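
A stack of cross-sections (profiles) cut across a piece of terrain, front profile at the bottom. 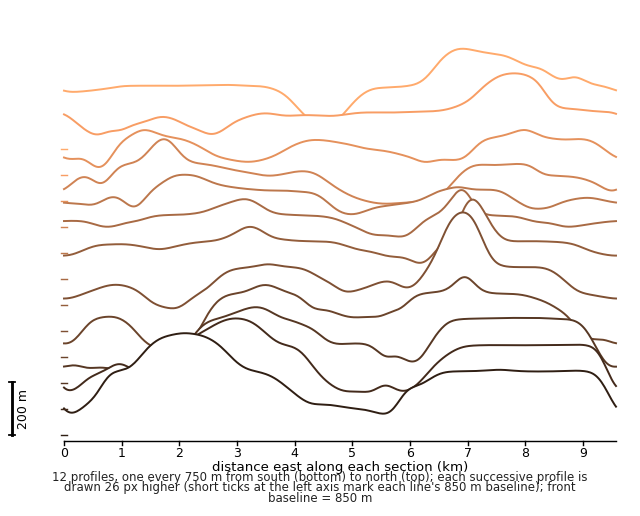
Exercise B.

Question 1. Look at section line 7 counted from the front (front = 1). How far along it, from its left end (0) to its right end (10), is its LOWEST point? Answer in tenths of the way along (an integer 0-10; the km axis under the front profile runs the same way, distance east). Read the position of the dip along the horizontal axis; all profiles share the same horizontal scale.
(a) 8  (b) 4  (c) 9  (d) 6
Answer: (d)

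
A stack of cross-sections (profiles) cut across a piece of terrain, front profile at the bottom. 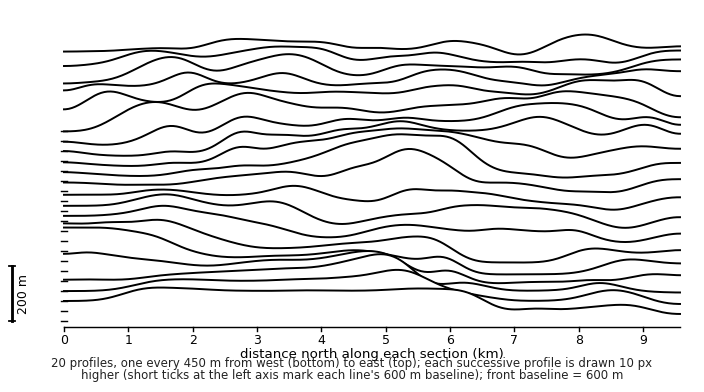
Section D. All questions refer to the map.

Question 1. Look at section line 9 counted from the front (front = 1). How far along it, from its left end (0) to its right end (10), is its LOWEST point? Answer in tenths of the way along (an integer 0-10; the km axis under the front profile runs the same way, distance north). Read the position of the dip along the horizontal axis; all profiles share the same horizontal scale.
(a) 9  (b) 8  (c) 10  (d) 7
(a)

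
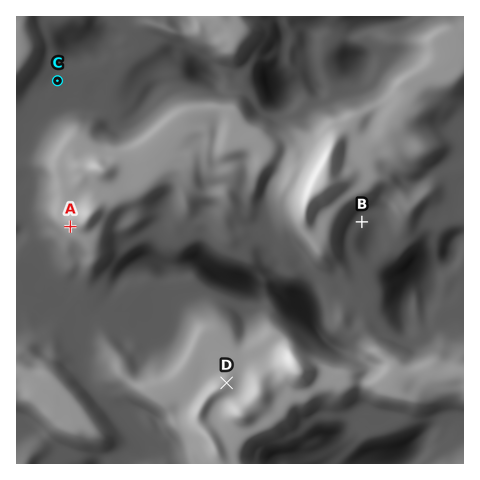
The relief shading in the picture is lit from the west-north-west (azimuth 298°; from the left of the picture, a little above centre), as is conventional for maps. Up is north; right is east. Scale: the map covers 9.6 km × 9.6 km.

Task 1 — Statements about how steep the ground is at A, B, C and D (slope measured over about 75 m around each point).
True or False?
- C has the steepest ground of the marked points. False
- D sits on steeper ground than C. True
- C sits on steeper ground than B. False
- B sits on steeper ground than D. False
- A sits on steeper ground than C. True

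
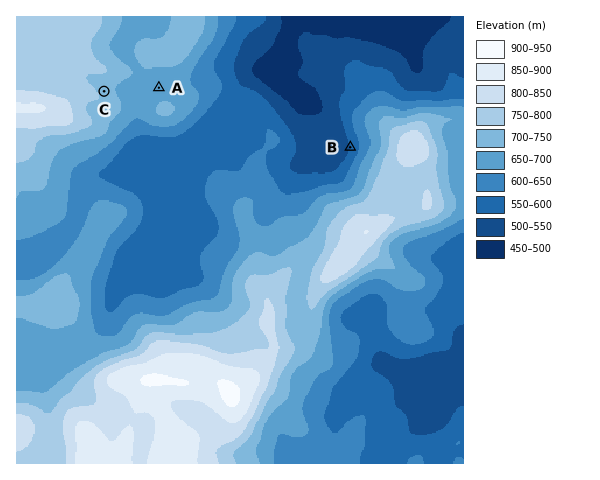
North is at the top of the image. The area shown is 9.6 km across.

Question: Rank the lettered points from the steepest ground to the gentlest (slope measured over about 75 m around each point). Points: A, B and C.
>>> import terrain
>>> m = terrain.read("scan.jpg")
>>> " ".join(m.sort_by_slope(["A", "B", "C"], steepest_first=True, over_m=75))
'B C A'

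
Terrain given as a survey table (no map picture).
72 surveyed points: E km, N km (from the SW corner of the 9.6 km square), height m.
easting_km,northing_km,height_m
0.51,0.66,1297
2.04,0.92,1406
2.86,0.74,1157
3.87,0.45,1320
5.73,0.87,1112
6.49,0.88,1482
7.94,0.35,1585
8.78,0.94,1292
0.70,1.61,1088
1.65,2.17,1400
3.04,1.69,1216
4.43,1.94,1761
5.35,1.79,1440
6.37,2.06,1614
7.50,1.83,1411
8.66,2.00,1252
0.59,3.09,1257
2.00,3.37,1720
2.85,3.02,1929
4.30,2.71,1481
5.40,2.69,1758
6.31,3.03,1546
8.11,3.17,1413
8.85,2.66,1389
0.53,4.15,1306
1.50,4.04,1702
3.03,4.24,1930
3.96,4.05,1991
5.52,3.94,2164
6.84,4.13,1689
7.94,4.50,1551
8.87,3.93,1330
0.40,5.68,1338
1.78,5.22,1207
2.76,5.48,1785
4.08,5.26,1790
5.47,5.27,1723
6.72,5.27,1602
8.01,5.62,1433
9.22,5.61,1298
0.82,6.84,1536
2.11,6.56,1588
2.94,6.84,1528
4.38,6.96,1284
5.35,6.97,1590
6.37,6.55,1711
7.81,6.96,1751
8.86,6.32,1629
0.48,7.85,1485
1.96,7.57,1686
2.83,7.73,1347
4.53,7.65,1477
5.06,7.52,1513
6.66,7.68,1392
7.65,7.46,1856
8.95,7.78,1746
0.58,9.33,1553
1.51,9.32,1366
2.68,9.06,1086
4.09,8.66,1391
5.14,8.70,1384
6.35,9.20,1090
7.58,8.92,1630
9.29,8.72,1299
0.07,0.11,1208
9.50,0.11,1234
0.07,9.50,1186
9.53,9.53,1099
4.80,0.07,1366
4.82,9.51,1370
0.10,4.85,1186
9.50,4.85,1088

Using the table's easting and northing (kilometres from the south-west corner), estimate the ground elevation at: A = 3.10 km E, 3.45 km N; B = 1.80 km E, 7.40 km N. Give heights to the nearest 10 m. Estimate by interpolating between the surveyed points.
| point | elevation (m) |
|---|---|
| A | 1970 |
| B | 1620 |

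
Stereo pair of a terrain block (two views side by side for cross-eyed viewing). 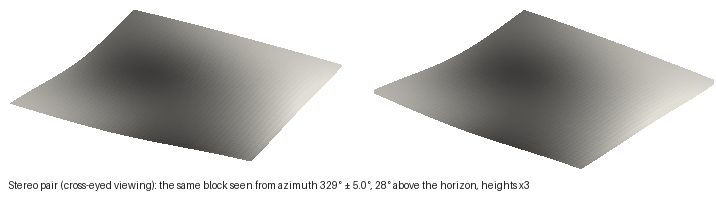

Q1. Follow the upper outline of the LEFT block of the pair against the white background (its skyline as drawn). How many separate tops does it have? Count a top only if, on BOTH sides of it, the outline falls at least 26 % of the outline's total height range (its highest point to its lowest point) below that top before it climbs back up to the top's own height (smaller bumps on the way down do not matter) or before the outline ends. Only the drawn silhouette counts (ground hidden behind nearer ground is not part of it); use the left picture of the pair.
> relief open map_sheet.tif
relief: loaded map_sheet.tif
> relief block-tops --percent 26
1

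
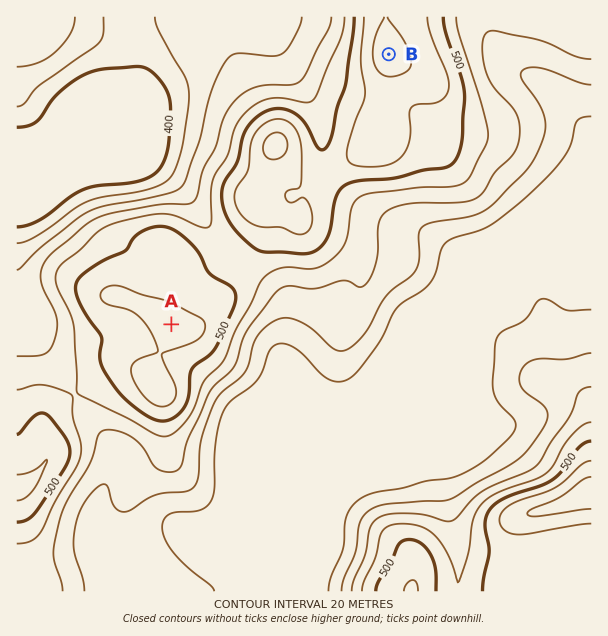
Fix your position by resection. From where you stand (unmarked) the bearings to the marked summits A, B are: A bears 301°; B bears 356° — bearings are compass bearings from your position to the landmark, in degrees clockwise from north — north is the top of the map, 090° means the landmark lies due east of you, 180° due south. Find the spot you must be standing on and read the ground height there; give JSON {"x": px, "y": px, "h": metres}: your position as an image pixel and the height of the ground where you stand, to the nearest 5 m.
{"x": 418, "y": 473, "h": 415}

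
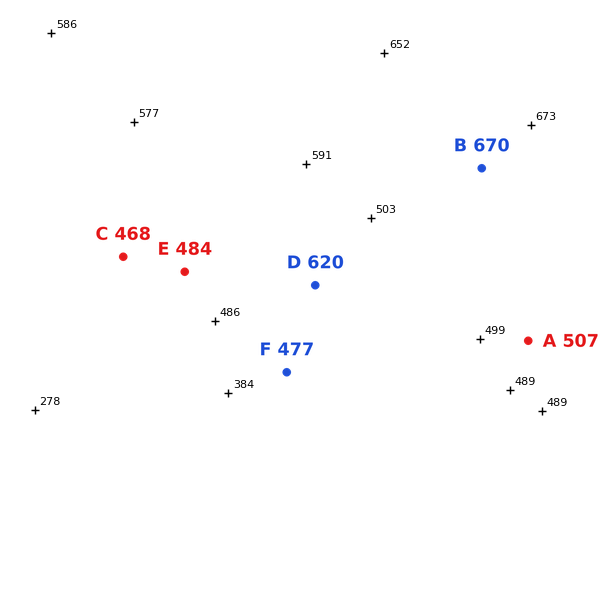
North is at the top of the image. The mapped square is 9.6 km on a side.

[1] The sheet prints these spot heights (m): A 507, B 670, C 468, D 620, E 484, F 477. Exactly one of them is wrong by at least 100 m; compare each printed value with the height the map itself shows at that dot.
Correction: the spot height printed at D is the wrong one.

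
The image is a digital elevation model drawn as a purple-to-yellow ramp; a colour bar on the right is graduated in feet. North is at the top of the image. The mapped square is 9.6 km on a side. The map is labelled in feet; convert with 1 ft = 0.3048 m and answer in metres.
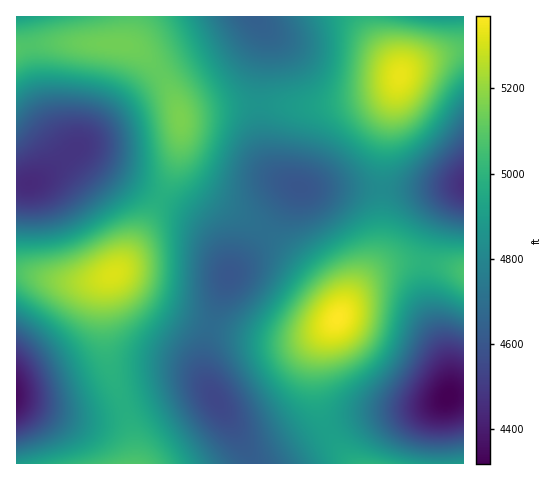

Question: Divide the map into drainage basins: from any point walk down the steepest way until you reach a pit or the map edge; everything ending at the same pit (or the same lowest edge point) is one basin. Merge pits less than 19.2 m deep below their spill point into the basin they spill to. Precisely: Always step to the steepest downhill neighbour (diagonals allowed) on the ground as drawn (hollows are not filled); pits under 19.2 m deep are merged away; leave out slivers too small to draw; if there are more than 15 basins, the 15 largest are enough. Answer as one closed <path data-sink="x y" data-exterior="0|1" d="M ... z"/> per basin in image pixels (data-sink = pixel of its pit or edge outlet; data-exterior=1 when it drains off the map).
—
<path data-sink="29 183" data-exterior="0" d="M83 43l-47 1-20 5 0 223 52 10 17 0 19-4 11-4 6-7 29-49 21-40 10-35 0-26-3-9-11-25-14-20-15-13-11-5z"/><path data-sink="216 400" data-exterior="0" d="M115 274l-8 6-3 13 1 44 7 38 20 56 2 33 217-1-20-26-7-14-7-26 0-42 3-12 12-19-17 10-18 6-17 2-36-6-30-8-39-14-22-12z"/><path data-sink="300 187" data-exterior="0" d="M398 80l-3 5-13 8-33 9-24 4-96 0-39 7-9 5 0 42 1 6 9 15 16 13 59 38 36 30 27 29 9 16 2 9 34-53 6-15 4-100 4-29z"/><path data-sink="448 397" data-exterior="0" d="M424 262l-22 0-11 2-21 12-17 18-33 49-4 19 0 26 4 24 11 25 20 27 113-1 0-192z"/><path data-sink="253 17" data-exterior="1" d="M370 16l-238 0-2 18-6 11 14 5 19 19 15 25 9 24 19-8 43-5 82 1 51-11 14-7 9-8 1-9-24-33z"/><path data-sink="229 276" data-exterior="0" d="M180 143l-9 35-41 75-15 21 38 28 22 12 39 14 41 10 25 4 22-3 18-7 15-10 4-6 0-4-6-14-31-36-36-30-59-38-16-13-9-15z"/><path data-sink="17 395" data-exterior="1" d="M22 273l-6 0 0 190 117 1 1-20-2-13-20-56-7-38-1-44 2-10 4-6-25 5-17 0z"/><path data-sink="463 185" data-exterior="1" d="M463 50l-11 1-31 11-14 6-7 8-12 43-4 29-4 100-6 15-19 29 20-19 21-10 28-1 40 8z"/><path data-sink="444 17" data-exterior="1" d="M463 16l-92 0 0 6 5 16 23 31 1 7 7-8 14-6 31-11 11-1z"/><path data-sink="17 17" data-exterior="1" d="M131 16l-114 0-1 32 33-5 75 2 6-11z"/>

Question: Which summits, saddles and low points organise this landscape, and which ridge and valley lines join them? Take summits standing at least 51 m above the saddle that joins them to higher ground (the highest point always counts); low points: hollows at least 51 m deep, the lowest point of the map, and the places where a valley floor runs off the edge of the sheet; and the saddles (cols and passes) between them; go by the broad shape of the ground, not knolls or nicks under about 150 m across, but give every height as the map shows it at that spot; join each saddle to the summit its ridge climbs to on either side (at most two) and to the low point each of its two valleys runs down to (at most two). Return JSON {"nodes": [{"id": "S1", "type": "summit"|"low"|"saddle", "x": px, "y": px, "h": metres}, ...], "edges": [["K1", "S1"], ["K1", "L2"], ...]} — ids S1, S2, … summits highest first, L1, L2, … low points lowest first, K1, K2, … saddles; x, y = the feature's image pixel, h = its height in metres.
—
{"nodes": [
{"id": "S1", "type": "summit", "x": 337, "y": 319, "h": 1637},
{"id": "S2", "type": "summit", "x": 400, "y": 76, "h": 1627},
{"id": "S3", "type": "summit", "x": 113, "y": 274, "h": 1620},
{"id": "S4", "type": "summit", "x": 180, "y": 119, "h": 1573},
{"id": "L1", "type": "low", "x": 448, "y": 397, "h": 1316},
{"id": "L2", "type": "low", "x": 17, "y": 395, "h": 1326},
{"id": "L3", "type": "low", "x": 29, "y": 183, "h": 1355},
{"id": "L4", "type": "low", "x": 463, "y": 185, "h": 1359},
{"id": "L5", "type": "low", "x": 216, "y": 400, "h": 1385},
{"id": "L6", "type": "low", "x": 253, "y": 18, "h": 1413},
{"id": "K1", "type": "saddle", "x": 426, "y": 263, "h": 1522},
{"id": "K2", "type": "saddle", "x": 160, "y": 199, "h": 1517},
{"id": "K3", "type": "saddle", "x": 124, "y": 405, "h": 1516},
{"id": "K4", "type": "saddle", "x": 328, "y": 430, "h": 1496},
{"id": "K5", "type": "saddle", "x": 259, "y": 105, "h": 1480},
{"id": "K6", "type": "saddle", "x": 382, "y": 189, "h": 1469},
{"id": "K7", "type": "saddle", "x": 265, "y": 231, "h": 1432},
{"id": "K8", "type": "saddle", "x": 210, "y": 326, "h": 1428}],
"edges": [["K1", "S1"], ["K1", "L1"], ["K1", "L4"], ["K2", "S3"], ["K2", "S4"], ["K2", "L3"], ["K2", "L5"], ["K3", "S3"], ["K3", "L2"], ["K3", "L5"], ["K4", "S1"], ["K4", "L1"], ["K4", "L5"], ["K5", "S2"], ["K5", "S4"], ["K5", "L5"], ["K5", "L6"], ["K6", "S1"], ["K6", "S2"], ["K6", "L4"], ["K6", "L5"], ["K7", "S1"], ["K7", "S4"], ["K7", "L5"], ["K8", "S1"], ["K8", "S3"], ["K8", "L5"]]}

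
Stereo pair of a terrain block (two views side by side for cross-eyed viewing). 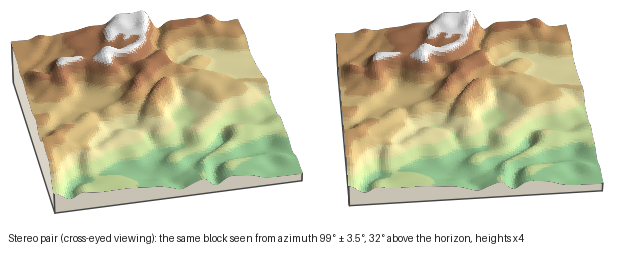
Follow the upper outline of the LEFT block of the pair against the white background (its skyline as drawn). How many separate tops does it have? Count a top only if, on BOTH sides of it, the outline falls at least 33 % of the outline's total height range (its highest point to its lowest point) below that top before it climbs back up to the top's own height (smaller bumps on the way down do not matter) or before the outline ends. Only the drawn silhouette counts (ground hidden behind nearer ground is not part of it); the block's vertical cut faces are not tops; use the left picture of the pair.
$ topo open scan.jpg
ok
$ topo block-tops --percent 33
0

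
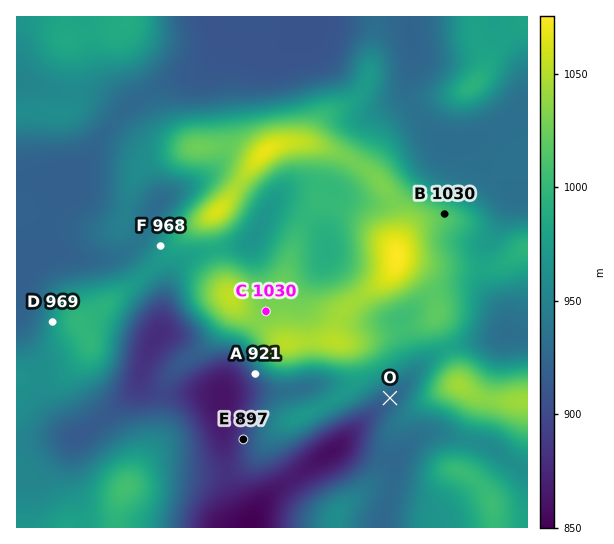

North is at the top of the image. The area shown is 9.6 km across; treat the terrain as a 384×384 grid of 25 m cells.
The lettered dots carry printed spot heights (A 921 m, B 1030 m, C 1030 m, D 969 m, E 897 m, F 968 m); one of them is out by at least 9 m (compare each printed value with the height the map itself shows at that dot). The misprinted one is B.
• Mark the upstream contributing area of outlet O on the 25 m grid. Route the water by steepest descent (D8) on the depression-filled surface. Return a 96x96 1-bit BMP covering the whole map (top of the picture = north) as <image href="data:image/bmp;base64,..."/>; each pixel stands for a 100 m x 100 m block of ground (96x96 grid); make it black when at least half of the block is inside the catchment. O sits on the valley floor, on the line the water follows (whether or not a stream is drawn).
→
<image width="96" height="96" href="data:image/bmp;base64,Qk2+BAAAAAAAAD4AAAAoAAAAYAAAAGAAAAABAAEAAAAAAIAEAAATCwAAEwsAAAIAAAAAAAAA////AAAAAAAAAAAAAAAAAAAAAAAAAAAAAAAAAAAAAAAAAAAAAAAAAAAAAAAAAAAAAAAAAAAAAAAAAAAAAAAAAAAAAAAAAAAAAAAAAAAAAAAAAAAAAAAAAAAAAAAAAAAAAAAAAAAAAAAAAAAAAAAAAAAAAAAAAAAAAAAAAAAAAAAAAAAAAAAAAAAAAAAAAAAAAAAAAAAAAAAAAAAAAAAAAAAAAAAAAAAAAAAAAAAAAAAAAAAAAAAAAAAAAAAAAAAAAAAAAAAAAAAAAAAAAAAAAAAAAAAAAAAAAAAAAAAAAAAAAAAAAAAAAAAAAAAAAAAAAAAAAAAAAAAAAAAAAAAAAAAAAAAAAAAAAAAAAAAAAAAAAAAAAAAAAAAAAAAAAAAAAAAAAAAAAAAAAAAAAAAAAAAAAAAAAAAAAAAAAAAAAAAAAAAAAAAAAAMAAAAAAAAAAAAAAAOA4AAAAAAAAAAAAAfBwAAAAAAAAAAAAA/jwAAAAAAAAAAAAB//wAAAAAAAAAAAAD//wAAAAAAAAAAAAH//gAAAAAAAAAAAAP//gAAAAAAAAAAAA///gAAAAAAAAAAAD///gAAAAAAAAAAAD///AAAAAAAAAAAAD//+AAAAAAAAAAAAD//+AAAAAAAAAAAAB//+AAAAAAAAAAAAB//+AAAAAAAAAAAAA//+AAAAAAAAAAAAAf/+AAAAAAAAAAAAAH/8AAAAAAAAAAAAAD/8AAAAAAAAAAAAAB/4AAAAAAAAAAAAAAfwAAAAAAAAAAAAAAPgAAAAAAAAAAAAAAHAAAAAAAAAAAAAAAGAAAAAAAAAAAAAAAAAAAAAAAAAAAAAAAAAAAAAAAAAAAAAAAAAAAAAAAAAAAAAAAAAAAAAAAAAAAAAAAAAAAAAAAAAAAAAAAAAAAAAAAAAAAAAAAAAAAAAAAAAAAAAAAAAAAAAAAAAAAAAAAAAAAAAAAAAAAAAAAAAAAAAAAAAAAAAAAAAAAAAAAAAAAAAAAAAAAAAAAAAAAAAAAAAAAAAAAAAAAAAAAAAAAAAAAAAAAAAAAAAAAAAAAAAAAAAAAAAAAAAAAAAAAAAAAAAAAAAAAAAAAAAAAAAAAAAAAAAAAAAAAAAAAAAAAAAAAAAAAAAAAAAAAAAAAAAAAAAAAAAAAAAAAAAAAAAAAAAAAAAAAAAAAAAAAAAAAAAAAAAAAAAAAAAAAAAAAAAAAAAAAAAAAAAAAAAAAAAAAAAAAAAAAAAAAAAAAAAAAAAAAAAAAAAAAAAAAAAAAAAAAAAAAAAAAAAAAAAAAAAAAAAAAAAAAAAAAAAAAAAAAAAAAAAAAAAAAAAAAAAAAAAAAAAAAAAAAAAAAAAAAAAAAAAAAAAAAAAAAAAAAAAAAAAAAAAAAAAAAAAAAAAAAAAAAAAAAAAAAAAAAAAAAAAAAAAAAAAAAAAAAAAAAAAAAAAAAAAAAAAAAAAAAAAAAAAAAAAAAAAAAAAAAAAAAAAAAAAAAAAAAAAAAAAAAAAAAAAAAAAAAAAAAAAAAAAAAAAAAAAAAAAAAAAAAAAAAAAAAA="/>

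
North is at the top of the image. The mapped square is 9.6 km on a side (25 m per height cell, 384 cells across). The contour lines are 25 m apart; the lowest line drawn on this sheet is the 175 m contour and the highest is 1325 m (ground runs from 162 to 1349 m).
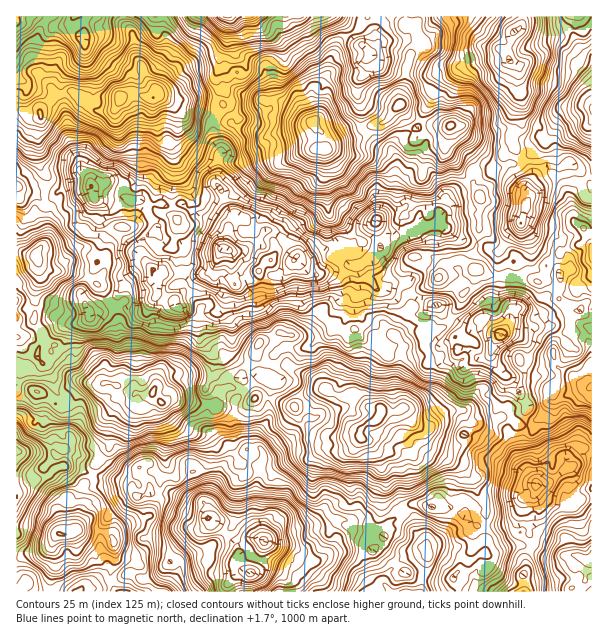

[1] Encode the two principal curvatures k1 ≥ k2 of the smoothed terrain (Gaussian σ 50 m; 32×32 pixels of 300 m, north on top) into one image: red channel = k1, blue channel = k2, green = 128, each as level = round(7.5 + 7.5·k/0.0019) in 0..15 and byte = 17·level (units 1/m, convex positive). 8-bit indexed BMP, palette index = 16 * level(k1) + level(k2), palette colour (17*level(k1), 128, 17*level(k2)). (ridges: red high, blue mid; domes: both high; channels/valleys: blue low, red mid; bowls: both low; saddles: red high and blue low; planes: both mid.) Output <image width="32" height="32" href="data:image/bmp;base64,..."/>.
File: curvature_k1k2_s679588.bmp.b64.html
<image width="32" height="32" href="data:image/bmp;base64,Qk02CAAAAAAAADYEAAAoAAAAIAAAACAAAAABAAgAAAAAAAAEAAATCwAAEwsAAAABAAAAAAAAAIAAABGAAAAigAAAM4AAAESAAABVgAAAZoAAAHeAAACIgAAAmYAAAKqAAAC7gAAAzIAAAN2AAADugAAA/4AAAACAEQARgBEAIoARADOAEQBEgBEAVYARAGaAEQB3gBEAiIARAJmAEQCqgBEAu4ARAMyAEQDdgBEA7oARAP+AEQAAgCIAEYAiACKAIgAzgCIARIAiAFWAIgBmgCIAd4AiAIiAIgCZgCIAqoAiALuAIgDMgCIA3YAiAO6AIgD/gCIAAIAzABGAMwAigDMAM4AzAESAMwBVgDMAZoAzAHeAMwCIgDMAmYAzAKqAMwC7gDMAzIAzAN2AMwDugDMA/4AzAACARAARgEQAIoBEADOARABEgEQAVYBEAGaARAB3gEQAiIBEAJmARACqgEQAu4BEAMyARADdgEQA7oBEAP+ARAAAgFUAEYBVACKAVQAzgFUARIBVAFWAVQBmgFUAd4BVAIiAVQCZgFUAqoBVALuAVQDMgFUA3YBVAO6AVQD/gFUAAIBmABGAZgAigGYAM4BmAESAZgBVgGYAZoBmAHeAZgCIgGYAmYBmAKqAZgC7gGYAzIBmAN2AZgDugGYA/4BmAACAdwARgHcAIoB3ADOAdwBEgHcAVYB3AGaAdwB3gHcAiIB3AJmAdwCqgHcAu4B3AMyAdwDdgHcA7oB3AP+AdwAAgIgAEYCIACKAiAAzgIgARICIAFWAiABmgIgAd4CIAIiAiACZgIgAqoCIALuAiADMgIgA3YCIAO6AiAD/gIgAAICZABGAmQAigJkAM4CZAESAmQBVgJkAZoCZAHeAmQCIgJkAmYCZAKqAmQC7gJkAzICZAN2AmQDugJkA/4CZAACAqgARgKoAIoCqADOAqgBEgKoAVYCqAGaAqgB3gKoAiICqAJmAqgCqgKoAu4CqAMyAqgDdgKoA7oCqAP+AqgAAgLsAEYC7ACKAuwAzgLsARIC7AFWAuwBmgLsAd4C7AIiAuwCZgLsAqoC7ALuAuwDMgLsA3YC7AO6AuwD/gLsAAIDMABGAzAAigMwAM4DMAESAzABVgMwAZoDMAHeAzACIgMwAmYDMAKqAzAC7gMwAzIDMAN2AzADugMwA/4DMAACA3QARgN0AIoDdADOA3QBEgN0AVYDdAGaA3QB3gN0AiIDdAJmA3QCqgN0Au4DdAMyA3QDdgN0A7oDdAP+A3QAAgO4AEYDuACKA7gAzgO4ARIDuAFWA7gBmgO4Ad4DuAIiA7gCZgO4AqoDuALuA7gDMgO4A3YDuAO6A7gD/gO4AAID/ABGA/wAigP8AM4D/AESA/wBVgP8AZoD/AHeA/wCIgP8AmYD/AKqA/wC7gP8AzID/AN2A/wDugP8A/4D/AGHCs1Bx4JDQxKSiYKBA44GkcrbX5oHycqKztsOgpdXGssbm1rLUw9Rw9qKTkMDUx4JyxrXEoPa0osX5g3DX2NXj+cPmkPmx1eO09ebCgFDSpJKSxIHW6um0o+nUwaT2soLY+vvA+cLkcGBg0cRgkbXFxqPGgrL5xqSD5IGlo/iAlsbDxNXDw/jFpGCxs4NQgdOko5LEkKBwkpX5gZWDsnGRtPjTxYRgoPORQMXpxLaz92CzktWSkmGT1NVSgIPYsujBcNPkkYC05vX0wvnD0pX2g7WS9rbYk8X3x5RgoaGCcOKyo/X1YFDxMLOzxICS5+jm+dbWtdfXxoKjkoOzYaGz44FgxKP3k9f21JKCcKWiyLTZ55SUtbaB1bfD96STYOTExbDpttnGxoKyxdbCxNWBcdbk1bbk17PostXj9rNg5ebmkMS2uOX69+Hnwfjy+LLDsub3+ui15feix4D34/fk5rH1+9bG5sTUcNeiw2Bw+fjntZXXpMVx1eWAtdWlx7Vxw5Po1bTn9+rCo9SkxfPF56WlctJgoqGhoMPSxOPmtKXFwvmjx7TGtZDFs/iCoIDVcLNx5qS0kOaw+LH5kKGi9ZGAcMKzc5PUpMWy+Pj61YGzpNbWs/extGCAs6HDxebEtaJg5KKigJDUkbVixaTUtZW2t6SzcPSB1XDClLSA09OiQObC6HDR8ujDkbWUtrfltaRxpfGh9NWigcPU1aK1+ffh9qTVYLPzcLOg8oCicJCktNSyoPuh5/X39uaAsvn4w8Sj93CxxPeicIHl9zCi6KSQgfn21ebWgcay9aOjs/q2s8TjgsLU1ZNw1aHSoKOwsvahsKKUkOPT0qC1s+KB07OSovb4odfpxZGioYKT1PrCQIDnkoCD+MZwYNbY+KK0xbRww4CyoaDH0pKUg6Wz8qKzkLGgkJL36KRwlPiSgtXmcnCzspS15qFwpNWFtPjY5oCkxPqSkPXmgWCj1rKy86VwoXDFg9fXosDVx/m1pdbHs9OT0+PzkKLms7SCgMf2glCk+KSE96aUQJPGk+b6+9bUgcW0+NSkooHFtpGDtveQo5L5g7Sj97DC0tekx9XWtOLVobPW+veistTEs/j3+6DX9fmT1qP5gLSAw5LX+tiCkfX2wPb4+LOisPfGxZLj8/ix+/T69+jToNP749ej9XCj2PyhopP5o3JQtMXqsufEpKKzs+TGxnGSkLKhxej2gKCC8pGzcdNxhKHGk8XYt/eAlKX51qTXtLOy+MSCpfe0YWL31LKBtXKAcJLogteU5mCBcvOB5ZXXwbWkkaeU+dGBgrP36ZWBgbDlxMSzgeOgobXm+pHog9dgxcPmlLWE8+ez+fbE1aamQFCm1ZA="/>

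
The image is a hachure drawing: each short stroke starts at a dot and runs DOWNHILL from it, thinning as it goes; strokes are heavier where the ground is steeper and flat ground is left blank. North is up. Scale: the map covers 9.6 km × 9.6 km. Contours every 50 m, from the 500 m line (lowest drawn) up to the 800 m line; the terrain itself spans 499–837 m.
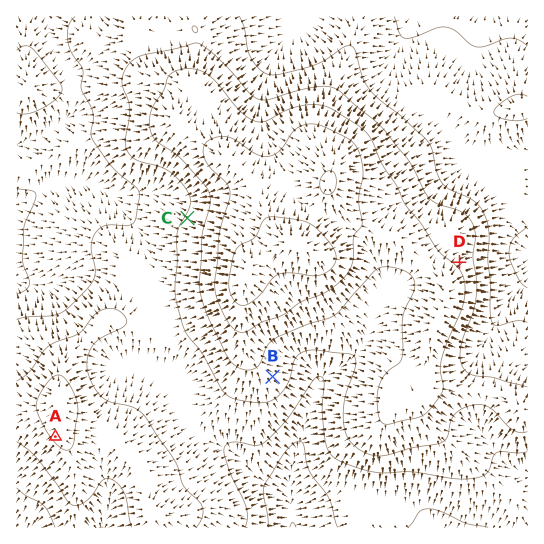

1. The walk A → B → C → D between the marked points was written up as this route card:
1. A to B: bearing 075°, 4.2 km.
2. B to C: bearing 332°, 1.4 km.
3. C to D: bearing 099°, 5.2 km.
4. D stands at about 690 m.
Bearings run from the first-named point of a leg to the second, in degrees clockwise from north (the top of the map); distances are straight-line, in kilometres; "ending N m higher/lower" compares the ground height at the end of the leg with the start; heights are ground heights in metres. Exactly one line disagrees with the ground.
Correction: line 2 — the distance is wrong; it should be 3.4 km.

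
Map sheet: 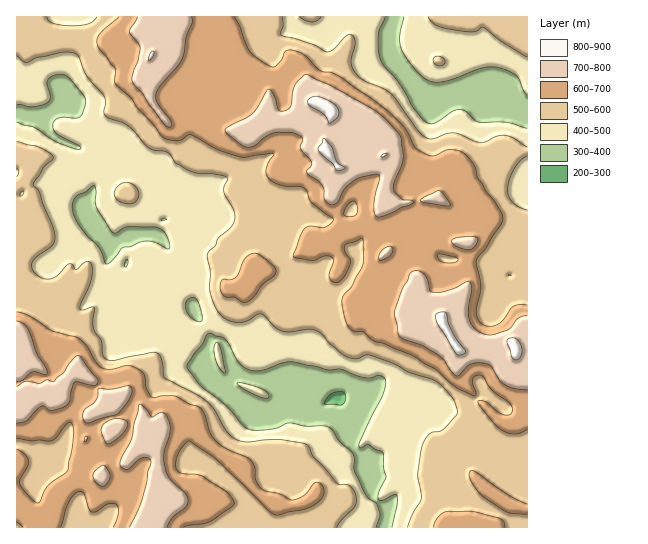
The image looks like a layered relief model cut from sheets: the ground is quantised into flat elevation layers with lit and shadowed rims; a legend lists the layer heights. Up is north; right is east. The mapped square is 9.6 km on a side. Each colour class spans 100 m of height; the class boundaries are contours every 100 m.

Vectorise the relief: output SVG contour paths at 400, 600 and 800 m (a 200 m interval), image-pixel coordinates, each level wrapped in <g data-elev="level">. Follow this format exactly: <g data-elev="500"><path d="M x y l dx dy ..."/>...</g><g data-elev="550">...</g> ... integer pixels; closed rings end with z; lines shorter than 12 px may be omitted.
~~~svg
<g data-elev="400"><path d="M376 527l4-12-3-10-8-7-6-7-9-21 1-11-2-6-14-12-8-12-6-3-19 0-16-3-19 6-14 1-8-1-7-4-16-19-27-22-12-18 7-12 9-11 4-9 4 0 14 5 4 4 10 20 6 5 6 2 11 0 20-7 9-1 36 8 14-1 24 9 6 0 7-3 7 3 1 5-3 10-17 34-7 19 2 2 8-4 14 9 1 14 2 10-7 14-1 7 1 2 3 0 12-5 3 0 0 10-5 22"/><path d="M263 398l4 0 2-1-2-4-3-3-20-7-6-1-1 1 11 8z"/><path d="M224 373l1-2-4-21-4-8-3 5 1 11 4 10z"/><path d="M197 321l-7-5-4-7 0-7 5-4 4 0 3 3 4 13 0 7z"/><path d="M125 267l0-5 2-3 0 6-1 2z"/><path d="M106 264l-6-15-13-13-7-10-8-16 1-7 2-6 19-12 2 5-1 12 2 5 16 25 4 1 6-5 6-1 28 0 8 6 5 12-1 4-2 0-14-7-12 0-10 4-9 2-11 13z"/><path d="M162 221l-1-2 2-1 4 1z"/><path d="M527 128l-21-6-28 0-12-10-5-2-8 1-19 12-4 1-5-3-12-14-12-22-17-19-4-7-2-10 0-15 7-17"/><path d="M17 105l14 2 15-4 4-5-3-13 1-6 9-4 6 0 4 1 17 21 2 4-1 6-3 8-3 2-20 1-5 4-1 5 4 7 20 11 4 4-6 0-16-6-24-15-18-6"/><path d="M404 17l-4 20 1 12 12 18 13 12 8 3 8 0 40-14 15-1 9 3 10 5 11 20"/></g><g data-elev="600"><path d="M60 527l10-26 5-8 6-2 3 3 5 14 2 4 6-1 12-7 8 1 1 4 0 5-5 13"/><path d="M183 527l27-5 19-13 5-6-6-10-25-16-6-3-15-1-5-3-1-5 1-10 5-8 7-6 29 20 49 49 7 4 5 1 32-8 11-9 2-4 0-5-3-5-6-2-10 13-12 5-14-6-16-4-7-9-1-14-4-6-5-4-20-9-10-7-6-8-5-19-5-7-11-3-15-8-12 0-9 2-3-3-4-8-2-13-4-4-11-4-18 3-9-1-6-6-9-16-9-8-27-7-21-15-13-4"/><path d="M505 527l-1-5-5-4-22-6-10-1-18 0-6 2-7 6-2 8"/><path d="M527 504l-18-9-34-23-5-1-1 4 3 7 7 11 6 5 22 14 20 2"/><path d="M17 438l14 3 20 0 6-4 12-15 2 1 2 3 0 18-5 26-20 16-10 17-7-4-11-14 0-6 7-12 2-6-4-7-8-5"/><path d="M527 305l-8 0-5 1-13 16-8 4-10-1-5-7-2-9 5-23-5-25 25-36 2-7-2-5-6-11-8-9-9-15-4-13-8-10-7-4-9-2-19 7-13-6-4-4-10-19-17-16-46-34-10-5-12-2-12-13-6-4-14-3-2 2-3 7-7 7-4 1-6-4-10-6-6-7-9-24-6-9"/><path d="M242 302l4 0 5-3 11-14 11-8 3-4-2-7-16-12-7 0-5 3-11 21-5 2-7-1-2 3-1 8 3 5 4 2 8 0z"/><path d="M443 262l-5-4 0-4 16 3 4 2-4 4z"/><path d="M349 217l-5-2 0-4 5-7 5-3 3 5 0 7-3 3z"/><path d="M119 17l-19 17-3 5 1 7 17 23-1 12 2 4 15 13 6 9 16 17 9 13 5 2 11 2 11-6 2 0 27 15 24 7 32-3-5 8-3 7 0 5 3 4 12 7 17 1 5 2 4 3 2 8 3 4 21 15-1 4-6 5-16-1-5 2-5 9-6 20 19 4 12-5 6 1 3 4-5 16 2 4 6 2 7-6 6-14 0-4-5-8 0-5 17-8 1 4 0 23-11 21-8 8-2 6 3 18 5 11 4 2 9 1 11 9 11 3 30 13 22 13 20 18 17 8 2-1 0-2-3-9 0-5 4-4 5 1 10 14 16 12 4 5 0 4-1 3-6 1-7-3-12-10-8-1 1 4 14 17 8 7 9 4 8 1 9-4"/></g><g data-elev="800"><path d="M514 359l3 1 3-2 2-9-4-9-7-2-3 1-1 3 5 15z"/><path d="M456 354l5 1 5-4-15-22-5-16-8 0-3 4 2 6z"/><path d="M336 170l5 0 4-3-8-5-5-15-9-9-5 12 14 13z"/><path d="M381 157l3 0 3-3-4 0z"/><path d="M328 122l2 1 8-6 1-4-2-6-6-5-10-5-6-1-5 2-2 3 1 4 14 9z"/><path d="M148 59l2 1 3-3 1-6-3 1z"/></g>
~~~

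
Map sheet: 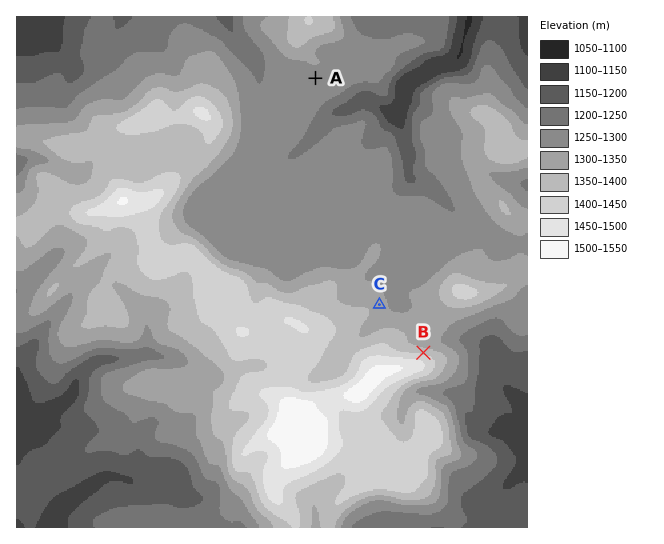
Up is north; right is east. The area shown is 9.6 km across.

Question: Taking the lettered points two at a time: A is lower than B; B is higher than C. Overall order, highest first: B C A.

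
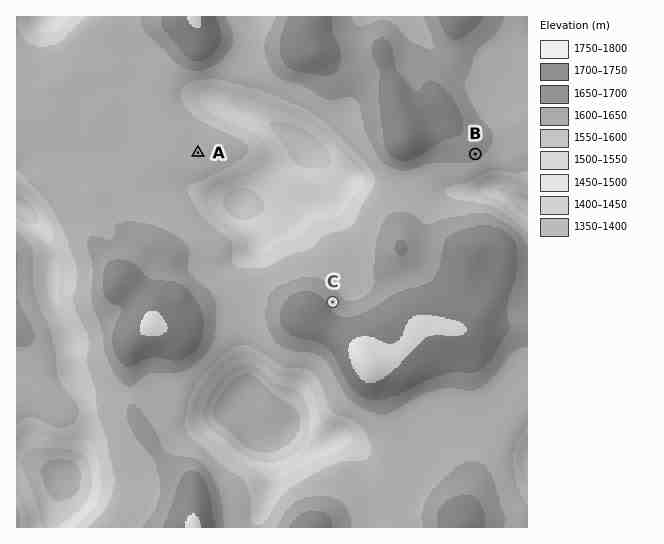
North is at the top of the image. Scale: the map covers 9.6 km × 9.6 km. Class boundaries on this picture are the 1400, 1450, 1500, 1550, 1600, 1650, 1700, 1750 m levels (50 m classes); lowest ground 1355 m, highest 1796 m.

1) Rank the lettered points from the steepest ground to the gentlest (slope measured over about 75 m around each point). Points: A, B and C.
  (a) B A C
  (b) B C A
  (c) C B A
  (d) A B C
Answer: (c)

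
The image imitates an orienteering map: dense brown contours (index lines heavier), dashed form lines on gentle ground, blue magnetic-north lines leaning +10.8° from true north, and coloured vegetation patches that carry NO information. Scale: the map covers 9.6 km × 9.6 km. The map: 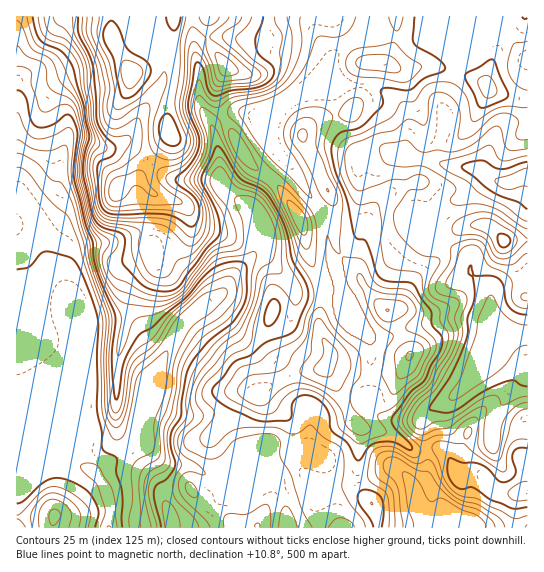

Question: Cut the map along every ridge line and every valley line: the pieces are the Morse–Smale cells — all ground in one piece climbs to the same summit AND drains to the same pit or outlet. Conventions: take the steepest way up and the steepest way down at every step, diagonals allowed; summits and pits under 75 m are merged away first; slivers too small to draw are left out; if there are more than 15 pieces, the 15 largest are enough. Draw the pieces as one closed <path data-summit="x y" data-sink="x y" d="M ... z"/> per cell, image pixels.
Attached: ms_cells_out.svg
<path data-summit="131 74" data-sink="109 527" d="M395 16l-379 1 0 444 53-1 25 12 13 19 4 16-1 21 267-1-2-18-14-18-4-12 3-52-5-6 11-13 21-9 5-5 16-32 1-11-17-37-21-19-10-13-4-11-17-14-3-6-2-12-2-37-10-20-7-19-9-14-4-15 8-10 11-5 30-8 7-13 1-19 4-14 2-2 20 0 3-5 7-21z"/><path data-summit="131 74" data-sink="527 177" d="M527 16l-130 0-1 21-7 21-3 5-20 0-2 2-4 14-1 19-7 13-30 8-11 5-7 7-1 7 4 11 9 14 7 19 10 20 2 37 2 12 3 6 7 4 11 12-1-14 11-41 8-13 19-16 24-8 12 22 8 8 11-10 17-6 19-18 16 6 8 0 18-8z"/><path data-summit="131 74" data-sink="518 335" d="M419 181l-18 6-10 5-15 13-8 13-11 41 2 15 2 8 10 13 21 19 17 37 0 7-17 36-5 5-21 9-11 14 2 3 9 4 20 3 29 19 14-3 13 1 6 6 9 24 24-4 13 16 9 2 16 0 6-3 2-5 0-22-6-9-1-24 3-9 5-3 0-140-5-1-17 6-12 6-3 6-19-20-1-16-32-20-8-17 8-11-11-12z"/><path data-summit="131 74" data-sink="527 177" d="M361 427l-4 52 4 12 14 18 3 19 150-1-1-35-24 1-9-2-13-16-24 4-9-24-6-6-13-1-14 3-29-19-20-3z"/><path data-summit="54 515" data-sink="109 527" d="M69 460l-53 2 1 66 92-1 2-20-8-24-9-11z"/><path data-summit="503 241" data-sink="518 335" d="M439 212l-8 9 8 18 32 20 1 16 19 20 3-6 12-6 22-6-1-37-22 1-15-14-31 0z"/><path data-summit="503 241" data-sink="527 177" d="M527 176l-17 7-8 0-16-6-19 18-17 6-11 10 20 16 31 0 15 14 22-1z"/><path data-summit="131 74" data-sink="527 177" d="M527 419l-4 2-3 9 1 24 5 7 2 0z"/>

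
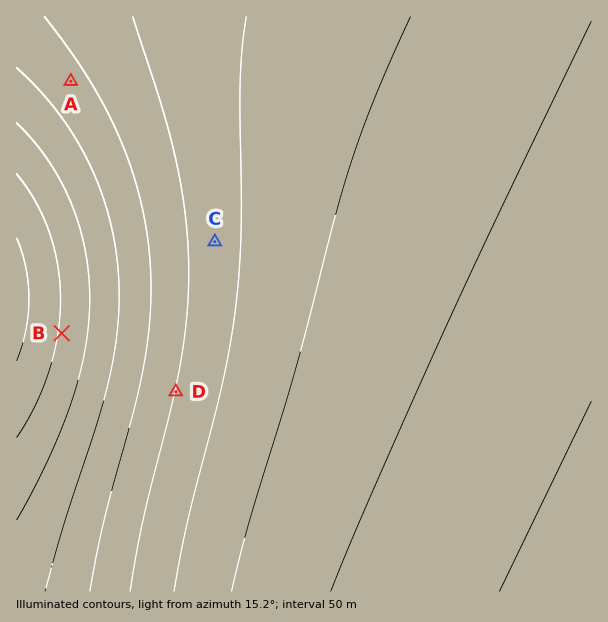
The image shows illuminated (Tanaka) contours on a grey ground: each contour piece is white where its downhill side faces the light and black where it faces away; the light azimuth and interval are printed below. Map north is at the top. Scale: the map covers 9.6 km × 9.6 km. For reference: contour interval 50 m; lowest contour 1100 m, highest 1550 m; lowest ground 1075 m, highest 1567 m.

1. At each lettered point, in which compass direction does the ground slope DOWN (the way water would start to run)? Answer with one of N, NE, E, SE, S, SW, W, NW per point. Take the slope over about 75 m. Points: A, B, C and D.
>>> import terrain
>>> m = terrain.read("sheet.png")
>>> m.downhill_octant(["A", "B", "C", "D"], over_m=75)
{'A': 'NE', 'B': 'E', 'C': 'E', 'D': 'E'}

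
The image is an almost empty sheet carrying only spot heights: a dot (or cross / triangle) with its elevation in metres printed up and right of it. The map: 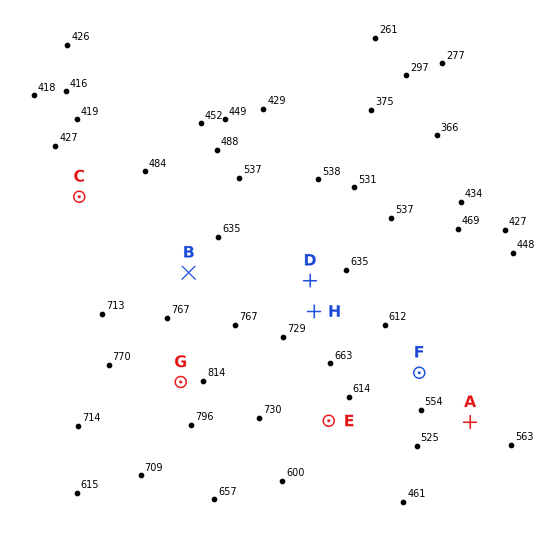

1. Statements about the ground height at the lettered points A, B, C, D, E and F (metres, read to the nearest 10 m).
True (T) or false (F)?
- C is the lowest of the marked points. T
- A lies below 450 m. F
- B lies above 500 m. T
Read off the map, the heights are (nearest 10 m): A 550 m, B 700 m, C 480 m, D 670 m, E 610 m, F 570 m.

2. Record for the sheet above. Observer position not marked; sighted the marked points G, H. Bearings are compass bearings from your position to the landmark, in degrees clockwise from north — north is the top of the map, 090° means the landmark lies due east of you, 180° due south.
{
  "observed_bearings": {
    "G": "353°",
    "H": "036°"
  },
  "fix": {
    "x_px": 193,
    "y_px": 479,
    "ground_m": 720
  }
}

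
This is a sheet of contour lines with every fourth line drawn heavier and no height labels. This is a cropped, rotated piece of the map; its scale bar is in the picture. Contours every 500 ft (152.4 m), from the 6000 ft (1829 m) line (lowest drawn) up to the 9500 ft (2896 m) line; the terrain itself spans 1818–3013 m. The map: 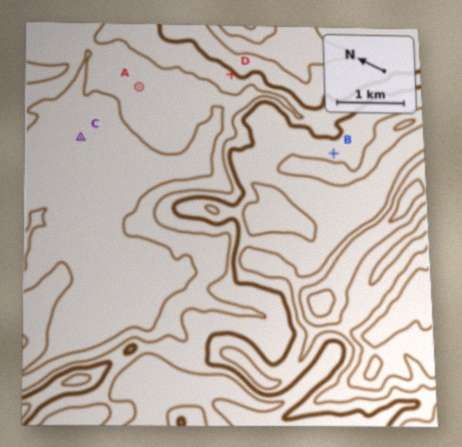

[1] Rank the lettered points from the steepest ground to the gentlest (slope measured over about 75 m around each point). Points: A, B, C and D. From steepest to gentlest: D B A C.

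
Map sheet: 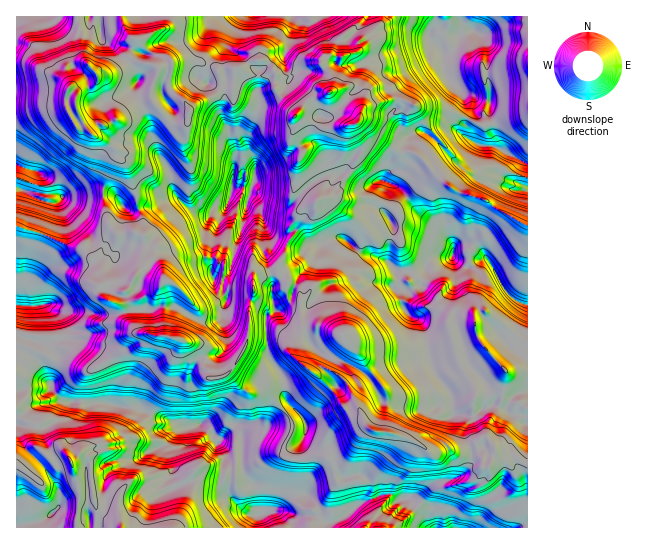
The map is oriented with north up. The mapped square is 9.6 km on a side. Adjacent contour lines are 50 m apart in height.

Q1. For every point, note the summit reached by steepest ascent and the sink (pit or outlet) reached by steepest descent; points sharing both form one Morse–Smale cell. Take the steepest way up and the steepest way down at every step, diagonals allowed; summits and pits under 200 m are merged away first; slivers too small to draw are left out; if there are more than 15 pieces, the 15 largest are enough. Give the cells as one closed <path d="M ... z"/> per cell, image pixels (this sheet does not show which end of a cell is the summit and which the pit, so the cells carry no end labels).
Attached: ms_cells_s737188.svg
<path d="M277 271l-14 4-6-2-4 4 0 20-4 8 0 24-2 13-12 23-12 11-12 2-2-7-5-4-1-14-6-8-30-9-20-1-8 10-18 7-23 15-11 4-22-10-10-1-10-7-28-10-1 47 23-2 7 3 5-4 12 14 19 0 5 3 16-1 16 4 20 1 6 4 33 11 5 4 11 0 5-3 6 1 8 9 3 8 5 4 4 8-4 29 10 15 14 14 12 3-2 7 0 6 272 0 1-63-2-2-12-8-7 2-9 0-3-4-6 13-4 1-8-24-16 8-14-2-16 4-13-10-12-6-17-5-16-1-8-6-4-9-11-3-21-27-33-28 7-27-3-26-6-1-6-5 0-18z"/><path d="M413 152l-10 1-2 14-3 4-5 0-8 10 4 2 0 3-1 16-4 9 9 16-6 34-29-10-15-12-10 0-10 5-13-1-15-12-8 14-10 26 13 13 10 5 3 41 16-5 24 10 17 19 8 15 17 21 3 11-5 31 11 1 19 7 18 13 16-4 14 2 14-7 7-7 5 0 6 8 2 8 3 4 9 0 7-2 13 9 1-238-31-17-11-9-33-11-35-34z"/><path d="M170 16l-93 0 3 33 5 13-14 2-6 6 6 15-4 6-2 15 13 22 5-3 11 11 11 4 12 10 0 7 11 10 11 42 12-1 26-11 13 12 19 6 8-7 8 0 2-2 6-18 19-1 3-8 0-17-7-11-1-14 12-27 0-40-12-6-6 4-14 0-9 3-4-4-24-7-19 3-13 5-3-3 0-10-8-4-8-12 26-11 4-6z"/><path d="M51 387l-5 4-7-3-13 0-10 3 1 137 59-1 4-33-9-33 8-8 8 3 2 5 3 30 4 16 9 9 10 4 7 8 133-1 2-12-12-3-14-14-10-15 4-29-4-8-5-4-3-8-8-9-6-1-5 3-11 0-5-4-33-11-6-4-20-1-16-4-16 1-5-3-19 0z"/><path d="M245 187l-12 1-6 18-2 2-8 0-8 7-19-6-13-12-26 11-9 0-3 2 4 9-2 16-6-3-13 3-8-2-7 5-8 16-7 4 5 5 3 8 0 24 6 5 16 5 6 17 9 10 17 4 13 0 30 9 6 8 1 14 5 4 2 8 15-4 9-10 10-19 4-17 0-24 4-8 0-20 4-4 6 2 14-5 2-7 6-10 2-8 8-12-2-2-8 4-8 0-8-4-9-20-6-6-6-2 3-14z"/><path d="M265 60l-11 0-6 3 11 7 0 40-12 27 1 14 7 11 0 17-7 24 6 2 6 6 9 20 8 4 8 0 11-5-1-9 8-13 11-4 5-5 12-3 4-3 5-11 9-9 4-10 8-9 0-8-8-15 0-6 6-4 1-7-14-14-12-8-7 0-13-5-20-12-12 4-4-2-7-12z"/><path d="M435 16l-53 0-1 7-11 12-10 6-1 10-18 7-6 17-2 14-2 2 6 2 20 16 3 5-1 7 6 3 12 13 20 14 6 0 1-6 7-10 12-3 12 8 20 21 6 2 7-5 8-13-11-8 2-15 5-9 0-14-10-6-14-15-5-25-14-16 0-3 7-5z"/><path d="M19 227l-3 0 0 115 2 2 27 9 10 7 10 1 22 10 11-4 23-15 18-7 5-4 5-7-10-1-6-4-6-10-4-13-17-6-6-5-1-9 2-1 0-7-2-12-16-18-13-1-32-15z"/><path d="M26 63l-10 0 0 102 23 8-3 17-4 3 26 2 5 2 39-2 5-17 9-20 0-9-11-9-11-4-11-11-5 3-3-3-10-19 0-9 4-11-8-9z"/><path d="M359 121l-6 4 0 6 8 15 0 8-30 42-12 3-20 14-4 8 0 6 15 16 13 1 10-5 10 0 15 12 29 10 6-34-9-16 4-9 1-16 0-3-4-2 8-10 5 0 3-4 2-14-26-16-12-13z"/><path d="M527 16l-67 1 1 6 5 6 8 2 10 8 4 14-1 24 2 6 0 18-25-7 8 5 0 14-5 9-2 15 14 8 16 2 31 17 2-1z"/><path d="M381 16l-63 0-9 7-8-2-7-5-52 0-7 14-6 17 5 5 9 4 6 7 5-3 11 0 6 5 5 10 5 4 13-4 20 12 16 5 2-2 0-13-9-11 0-7 4-3 15 1 16-5 2-11 10-6 11-12z"/><path d="M423 132l-12 3-7 10-1 6 15 4 35 34 33 11 11 9 31 16-1-61-32-17-17-3-5 3-8 14-7 2-23-23z"/><path d="M319 325l-4 3-10 1-4 4-5 25 33 28 21 27 11 3 4 9 8 6 9 1 6-31-3-11-17-21-8-15-17-19z"/><path d="M18 165l-2 1 0 60 22 6 36 16 9 0 8 9 6-1 10-18 9-5-7-7-6-31-40 2-5-2-25-2 4-7 2-13z"/>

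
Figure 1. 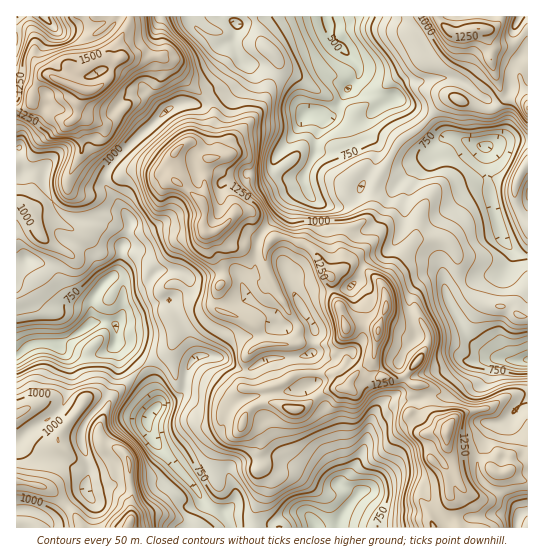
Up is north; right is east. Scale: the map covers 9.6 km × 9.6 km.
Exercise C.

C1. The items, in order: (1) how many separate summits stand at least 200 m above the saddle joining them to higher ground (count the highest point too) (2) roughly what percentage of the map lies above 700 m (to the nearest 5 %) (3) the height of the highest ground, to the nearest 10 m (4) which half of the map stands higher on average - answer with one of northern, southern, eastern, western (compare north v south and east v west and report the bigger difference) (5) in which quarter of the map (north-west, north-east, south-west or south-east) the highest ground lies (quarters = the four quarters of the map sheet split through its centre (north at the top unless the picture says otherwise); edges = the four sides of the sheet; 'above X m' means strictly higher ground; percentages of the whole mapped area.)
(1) There are 6 summits with 200 m or more of prominence.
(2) Ground above 700 m makes up about 85 % of the sheet.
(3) About 1580 m is the highest elevation on the sheet.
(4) On average the western half of the map is the higher ground.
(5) The highest ground is in the north-west quarter.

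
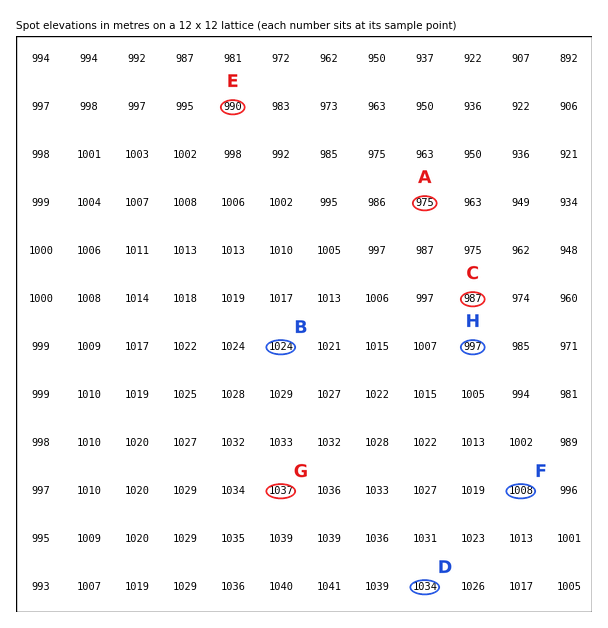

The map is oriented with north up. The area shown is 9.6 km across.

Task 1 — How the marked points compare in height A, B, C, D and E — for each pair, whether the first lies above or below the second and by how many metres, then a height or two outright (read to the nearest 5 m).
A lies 60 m below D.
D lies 50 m above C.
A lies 50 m below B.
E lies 45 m below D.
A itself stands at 975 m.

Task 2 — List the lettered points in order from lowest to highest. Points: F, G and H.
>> H F G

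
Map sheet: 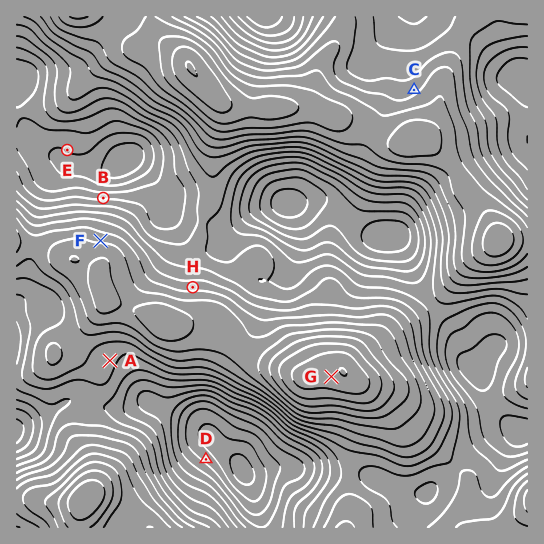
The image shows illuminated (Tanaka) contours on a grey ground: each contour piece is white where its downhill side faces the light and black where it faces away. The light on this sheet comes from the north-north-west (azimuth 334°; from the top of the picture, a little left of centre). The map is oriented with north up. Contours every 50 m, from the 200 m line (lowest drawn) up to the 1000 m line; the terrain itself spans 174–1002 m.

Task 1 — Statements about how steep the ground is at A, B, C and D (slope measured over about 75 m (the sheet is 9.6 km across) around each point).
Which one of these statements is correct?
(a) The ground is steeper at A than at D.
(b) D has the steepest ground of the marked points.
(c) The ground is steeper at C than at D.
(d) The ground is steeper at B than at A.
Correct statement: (d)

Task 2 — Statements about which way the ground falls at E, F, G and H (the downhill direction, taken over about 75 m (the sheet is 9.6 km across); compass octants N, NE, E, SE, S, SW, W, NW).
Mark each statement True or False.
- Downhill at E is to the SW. True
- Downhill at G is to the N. False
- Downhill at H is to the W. False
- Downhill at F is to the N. True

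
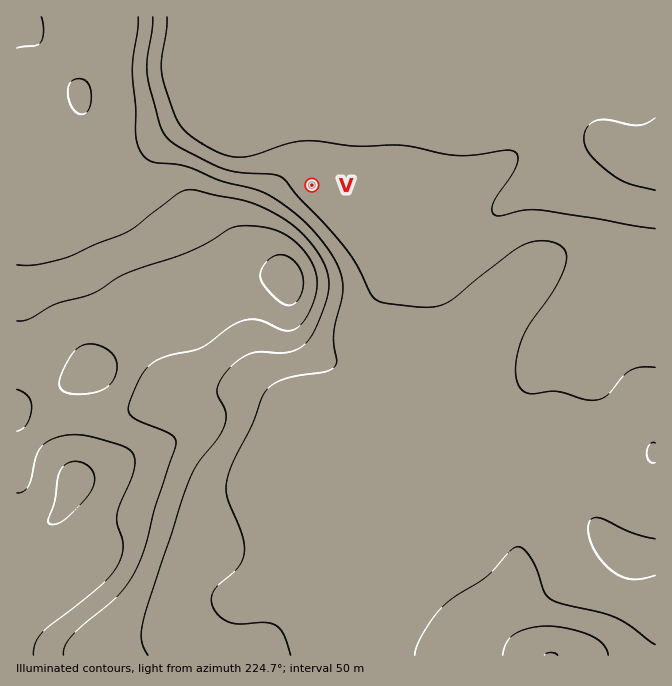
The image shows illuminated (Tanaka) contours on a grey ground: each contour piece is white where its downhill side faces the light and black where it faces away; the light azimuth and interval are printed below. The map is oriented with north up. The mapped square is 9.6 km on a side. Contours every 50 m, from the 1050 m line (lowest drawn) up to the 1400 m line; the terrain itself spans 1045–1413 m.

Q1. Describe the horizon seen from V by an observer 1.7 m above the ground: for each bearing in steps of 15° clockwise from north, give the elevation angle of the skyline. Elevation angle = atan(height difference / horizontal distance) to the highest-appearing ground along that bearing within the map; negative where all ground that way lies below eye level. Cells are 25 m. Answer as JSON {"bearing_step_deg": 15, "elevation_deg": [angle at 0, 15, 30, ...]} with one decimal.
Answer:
{"bearing_step_deg": 15, "elevation_deg": [0.4, -0.2, -0.7, -1.0, -0.9, -0.4, 0.0, 0.5, 1.1, 1.0, 1.2, 4.1, 8.5, 11.1, 11.6, 10.9, 9.4, 7.2, 4.1, 3.0, 2.4, 2.0, 1.5, 1.0]}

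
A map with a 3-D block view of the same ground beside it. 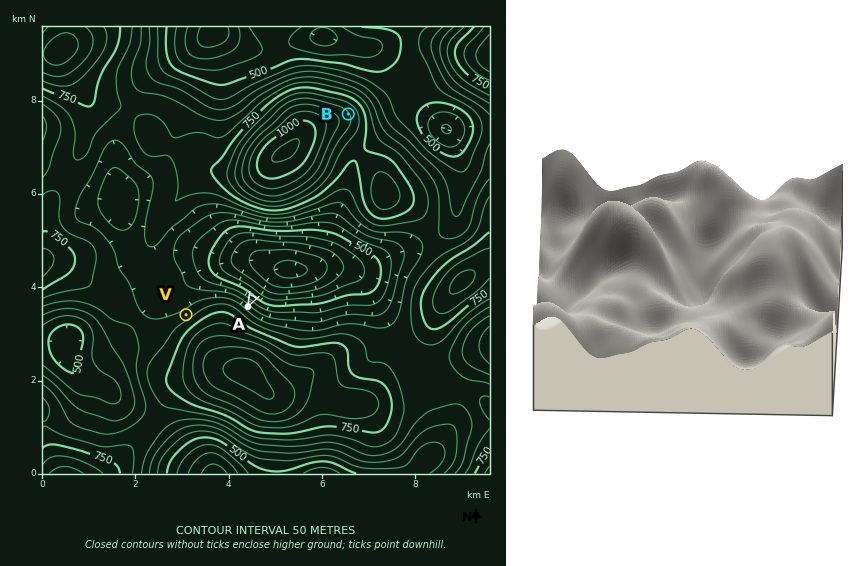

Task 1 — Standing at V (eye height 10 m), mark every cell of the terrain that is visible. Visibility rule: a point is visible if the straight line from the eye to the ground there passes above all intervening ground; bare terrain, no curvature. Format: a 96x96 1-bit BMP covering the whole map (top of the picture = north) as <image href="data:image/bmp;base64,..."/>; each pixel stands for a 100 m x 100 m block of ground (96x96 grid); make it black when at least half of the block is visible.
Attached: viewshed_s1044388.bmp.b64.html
<image width="96" height="96" href="data:image/bmp;base64,Qk2+BAAAAAAAAD4AAAAoAAAAYAAAAGAAAAABAAEAAAAAAIAEAAATCwAAEwsAAAIAAAAAAAAA////AAAAAAA4AAAAAAAAAAAAAAA4AAAAAAAAAAAAAABwAAAAAAAAAAAAAABwAAAAAAAAAAAAAADgAAAAAAAAAAAAAADgAAAAAAAAAAAAAADAAAAAAAAAAAAAAADAAAAAAAAAAAAAAADAAAAAAAAAAAAAAADAAAAAAAAAAAAAAADAAAAAAAAAAAAAAABgAAAAAAAAAAAAAABgAAAAAAAAAAAAAADwAAAAAAAAAAAAAADwAAAAAAAAAAAAAADwAAAAAAAAAAAAAADgAAAAAAAAAAAAAADgAAAAAAAAAAAAAADAAAAAAAAAAAAAAACAAAAAAAAAAAAAAAAAAAAAAAAAAAAAAAAAAAAAAAAAAAAAAAAAAAAAAAAAAAAAAAAAAAAAAAAAAAAAAAAAAAAAAAAAAAAAAAAAAAAAAAAAAAAAAAAAAAAAAAAAAAAAAAAAAAAAAAAAAAAAAAAAAAAAAAAAAAAAAAAAAAEAwAAAAAAAAAAAAAOBwAAAAAAAAAAAAAfv4AAAAAAAAAAAAD//4AAAAAAAAAAAAP//4AAAAAAAAAAAAP//4AAAAAAAAAAAAf//4AAAAAAAAACAA///wAAAAAAAAADgB///gAAAAAAAAAD+H///gAAAAAAAAAD/////gAAAAAAAAAD/////gAAAAAAAAAD/////gAAAAAAAAAD/////gAAAAAAAAAD/////wAAAAAAAAAD/////wAAAAAAAAAD/////4AAAAAAAAAD/////8AAAAAAAAAB//8//+AAAAAAAAAA//4f//AAAAAAAAAAYPwP//gAAAAAAAAAQHgP//wAAAAAAAAAgDgH//+AAAAAAAAAgDAH////wAAAAAABgCAD/////AAAAAABgEAD/////8A/AAABwMAB////////wAAB/4AA////////gAAB/4AAP///////AAAA/4AAH///////AAAA/4AAH//////+AAAAf8AAD//////+AAAAP8AAD////4/+AAAAH+AAD////gf8AAAAH+AAH////AP8AAAAD+AAH///+AD8AAAAD/AAHAH/8AB4AAAAD/AAEAB8AABwAAAAB/AAAAAAAAAgAAAAB/AeAAAAAAAAAAAAA/g/AAAAAAAAAAAAA/g/AAAAAAAAAAAAAfx/AAAAAAAAAAAAAfzmAAAAAAAAAAAAA/8AAAAAAAAAAAAAA/8AAAAAAAAAAAAAA/8AAAAAAAAAAAAAA/8AAAAAAAAAAAAAB/8AAAAAAAAAAAAAD/8AAAAAAAAAAAAAP/4AAAAAAAAAAAAA//wAAAAAAAAAAAAD//wAAAAAAAAAAAAD//wAAAAAAAAAAAAD//wAAAAAAAAAAAAD//wAAAAAAAAAAAAD//wAAAAAAAAAAAAD//wAAAAAAAAAAAAf//wAAAAAAAAAAAA///wAAAAAAAAAAAB8//wAAAAAAAAAAAA8P/4AAAAAAAAAAAAcD/4AAAAAAAAAAAAMA/4AAAAAAAAAAAAEAH4AAAAAAAAAAAAAAA4AAAAAAAAAAAAAAAYAAAAAAAAAAAAA="/>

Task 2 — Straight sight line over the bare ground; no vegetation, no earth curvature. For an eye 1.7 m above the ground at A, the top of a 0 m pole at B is out of sight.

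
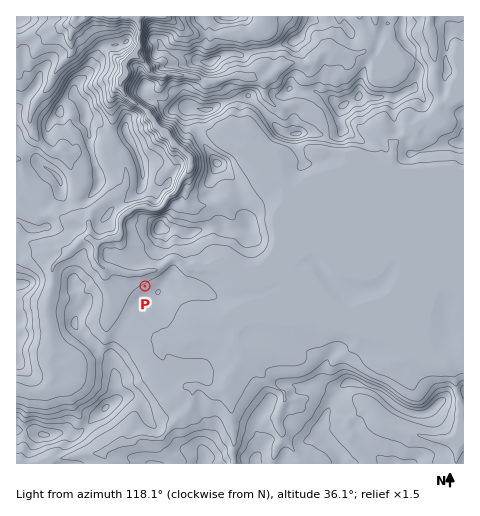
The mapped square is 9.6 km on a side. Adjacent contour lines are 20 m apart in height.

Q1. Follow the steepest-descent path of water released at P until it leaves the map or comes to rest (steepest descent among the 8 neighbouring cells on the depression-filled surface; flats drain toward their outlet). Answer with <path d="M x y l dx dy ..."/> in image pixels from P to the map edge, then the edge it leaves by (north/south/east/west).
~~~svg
<path d="M145 286l-1-1 0-12-18 0-13-4-10 0-5-5-2-5 0-13 5-4 4-1 4-4 4 0 3-1 4-5 0-8 2-3 8-10 2 0 2-2 4-1 10 1 2 1 8 0 2-1 5-5 2-4 9-7 5-12 8-9 1-4 0-7-1-3-41-40-2-6-5-5-9-4-9-10-3-7 0-8 3-2 0-12 13-14 3-7 0-20-6-5"/>
exit: north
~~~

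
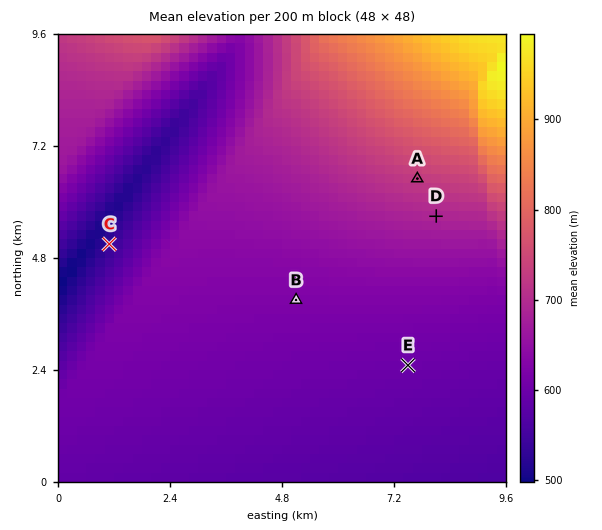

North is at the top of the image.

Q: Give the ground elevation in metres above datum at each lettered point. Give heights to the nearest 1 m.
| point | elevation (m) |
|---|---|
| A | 727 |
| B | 623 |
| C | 534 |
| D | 689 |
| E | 599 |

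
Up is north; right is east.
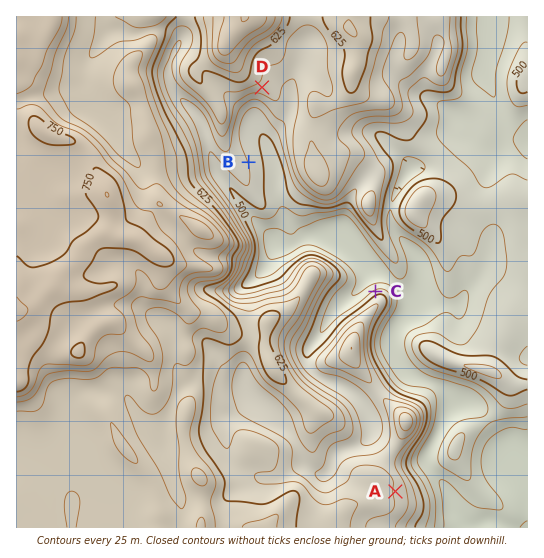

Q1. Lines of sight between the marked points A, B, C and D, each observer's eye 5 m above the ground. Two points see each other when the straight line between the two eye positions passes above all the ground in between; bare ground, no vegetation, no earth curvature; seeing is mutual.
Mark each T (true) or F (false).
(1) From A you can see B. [F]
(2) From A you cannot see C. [T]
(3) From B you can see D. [T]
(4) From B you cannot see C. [F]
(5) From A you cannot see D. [T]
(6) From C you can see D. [F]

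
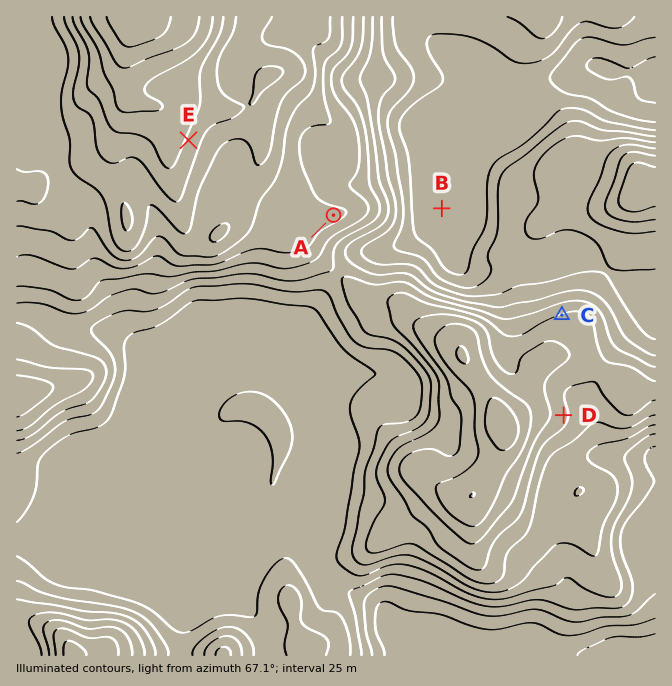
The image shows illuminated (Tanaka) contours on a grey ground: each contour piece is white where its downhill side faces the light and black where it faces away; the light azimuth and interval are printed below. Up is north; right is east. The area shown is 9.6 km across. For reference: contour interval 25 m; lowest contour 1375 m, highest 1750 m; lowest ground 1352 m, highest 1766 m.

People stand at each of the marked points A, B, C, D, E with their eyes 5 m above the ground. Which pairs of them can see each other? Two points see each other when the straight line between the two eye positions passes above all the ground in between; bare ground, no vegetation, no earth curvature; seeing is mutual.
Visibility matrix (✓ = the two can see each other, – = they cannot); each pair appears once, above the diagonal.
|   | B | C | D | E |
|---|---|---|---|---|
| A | – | ✓ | – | ✓ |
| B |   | ✓ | – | – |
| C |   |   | – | ✓ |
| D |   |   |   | – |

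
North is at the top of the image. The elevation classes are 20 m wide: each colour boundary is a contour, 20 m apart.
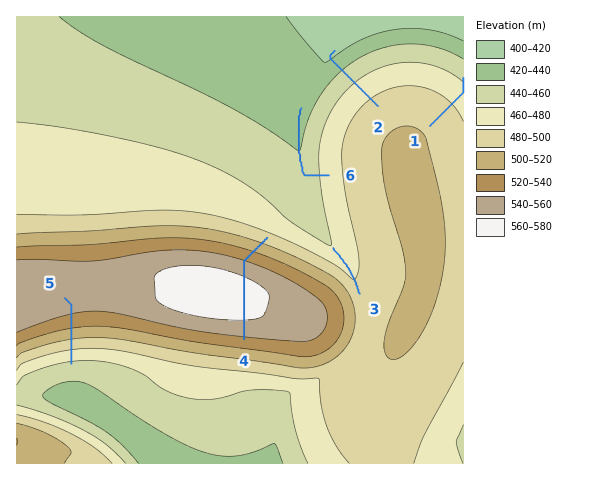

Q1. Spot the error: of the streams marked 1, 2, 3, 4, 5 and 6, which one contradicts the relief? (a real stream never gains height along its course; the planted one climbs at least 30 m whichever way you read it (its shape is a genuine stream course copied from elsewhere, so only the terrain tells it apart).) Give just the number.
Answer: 4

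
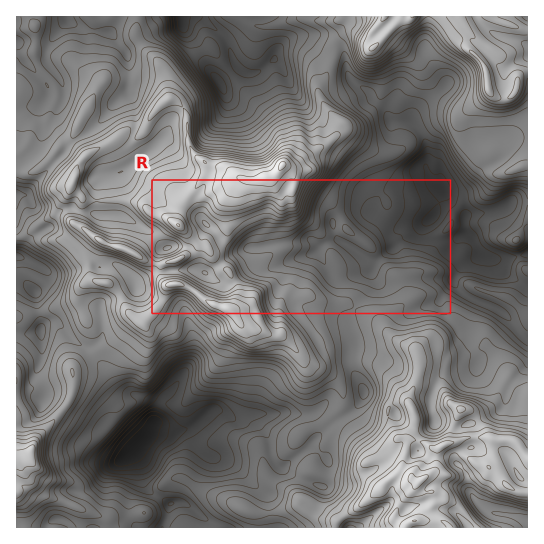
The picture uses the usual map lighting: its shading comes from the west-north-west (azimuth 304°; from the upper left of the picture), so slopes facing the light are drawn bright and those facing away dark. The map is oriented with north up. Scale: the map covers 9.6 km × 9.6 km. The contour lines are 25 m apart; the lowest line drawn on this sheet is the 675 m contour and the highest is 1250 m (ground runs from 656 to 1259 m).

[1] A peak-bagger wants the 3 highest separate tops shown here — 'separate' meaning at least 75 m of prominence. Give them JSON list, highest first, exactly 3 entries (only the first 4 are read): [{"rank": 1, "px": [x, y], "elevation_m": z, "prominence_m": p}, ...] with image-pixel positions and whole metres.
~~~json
[{"rank": 1, "px": [282, 165], "elevation_m": 1259, "prominence_m": 603}, {"rank": 2, "px": [421, 481], "elevation_m": 1211, "prominence_m": 286}, {"rank": 3, "px": [229, 309], "elevation_m": 1196, "prominence_m": 101}]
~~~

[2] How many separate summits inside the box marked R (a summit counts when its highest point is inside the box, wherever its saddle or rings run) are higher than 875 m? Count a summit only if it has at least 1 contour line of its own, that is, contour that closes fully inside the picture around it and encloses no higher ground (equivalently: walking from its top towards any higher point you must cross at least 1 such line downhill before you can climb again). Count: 6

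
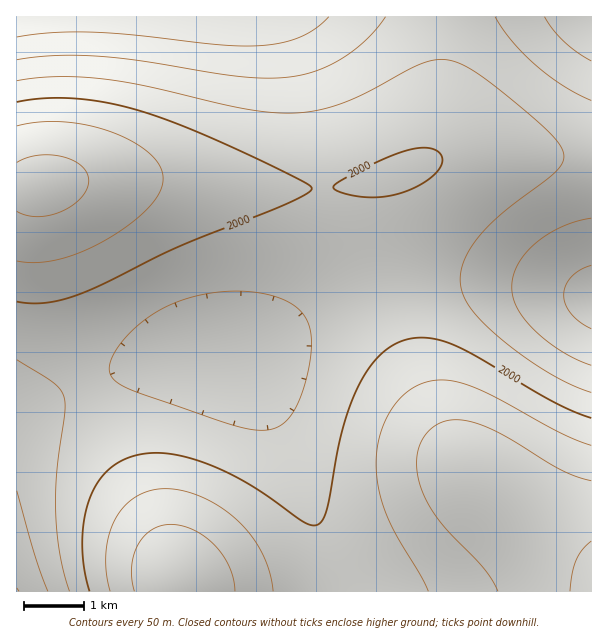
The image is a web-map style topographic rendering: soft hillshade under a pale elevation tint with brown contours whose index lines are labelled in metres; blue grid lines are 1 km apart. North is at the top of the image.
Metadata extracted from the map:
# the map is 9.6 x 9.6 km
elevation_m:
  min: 1810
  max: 2170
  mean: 1990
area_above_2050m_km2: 18.7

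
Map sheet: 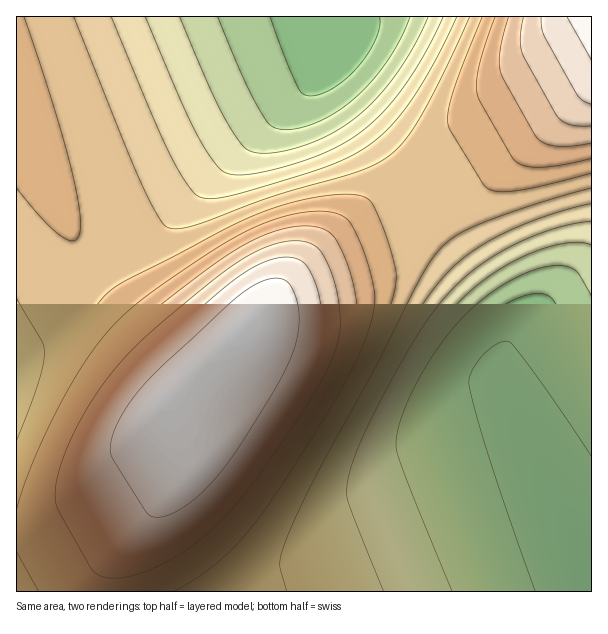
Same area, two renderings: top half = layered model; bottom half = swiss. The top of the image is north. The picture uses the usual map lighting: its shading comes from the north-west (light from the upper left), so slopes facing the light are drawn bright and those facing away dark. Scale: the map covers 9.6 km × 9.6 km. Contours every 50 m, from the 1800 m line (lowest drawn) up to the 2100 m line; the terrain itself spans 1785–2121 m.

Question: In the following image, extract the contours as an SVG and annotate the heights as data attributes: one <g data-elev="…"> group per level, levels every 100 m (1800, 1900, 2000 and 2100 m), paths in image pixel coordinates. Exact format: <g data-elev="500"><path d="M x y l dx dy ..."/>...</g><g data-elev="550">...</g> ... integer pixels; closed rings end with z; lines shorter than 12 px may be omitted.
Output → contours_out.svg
<g data-elev="1800"><path d="M535 591l-43-124-22-78-1-8 2-7 5-10 7-9 9-8 8-4 7-2 5 3 34 46 45 66"/></g><g data-elev="1900"><path d="M384 591l-35-87-2-16 4-20 9-25 16-35 23-42 21-35 18-26 18-20 21-18 27-17 30-14 32-11 25-4"/><path d="M443 17l-18 36-20 32-21 26-22 20-24 16-30 12-41 12-28 4-11-1-7-4-18-25-20-40-38-88"/></g><g data-elev="2000"><path d="M174 591l23-13 21-16 19-18 18-21 26-36 42-67 21-36 15-30 13-36 3-13 0-12-6-26-8-24-10-19-9-8-15-4-21 0-25 5-25 10-25 12-30 19-48 33-25 20-17 17-14 17-29 45-32 64-12 30-7 25"/><path d="M17 552l22 39"/><path d="M495 17l-15 46-3 17 0 12 3 10 32 56 10 7 15 2 23-2 31-7"/></g><g data-elev="2100"><path d="M151 516l11 1 14-5 16-11 15-14 29-35 40-65 17-34 6-27 0-14-3-13-5-12-6-7-9-2-12 2-13 7-14 10-84 78-18 20-14 21-9 22-2 9 1 8 34 55z"/><path d="M567 17l24 43"/></g>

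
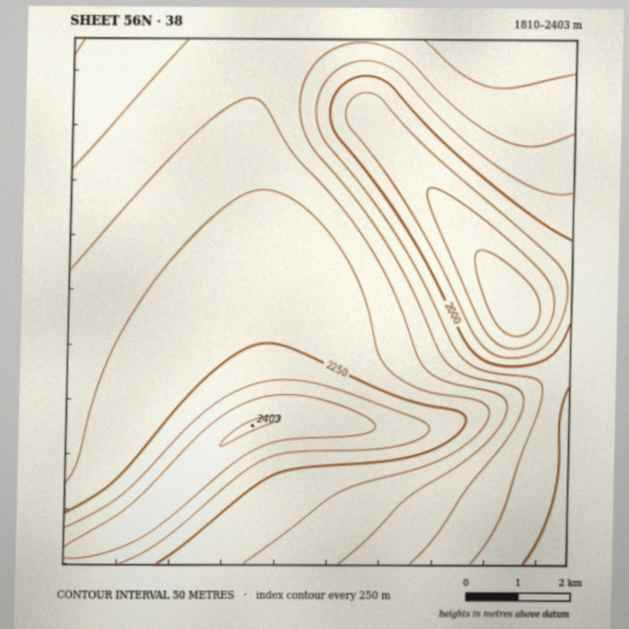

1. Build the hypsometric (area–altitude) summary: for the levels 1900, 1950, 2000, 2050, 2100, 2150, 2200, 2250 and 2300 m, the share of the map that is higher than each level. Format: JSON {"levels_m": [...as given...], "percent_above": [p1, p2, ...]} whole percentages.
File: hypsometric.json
{"levels_m": [1900, 1950, 2000, 2050, 2100, 2150, 2200, 2250, 2300], "percent_above": [96, 92, 87, 80, 69, 53, 35, 15, 9]}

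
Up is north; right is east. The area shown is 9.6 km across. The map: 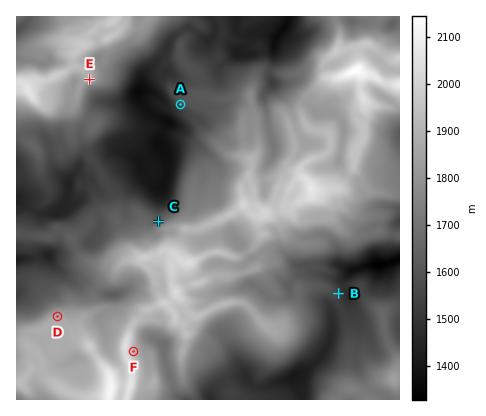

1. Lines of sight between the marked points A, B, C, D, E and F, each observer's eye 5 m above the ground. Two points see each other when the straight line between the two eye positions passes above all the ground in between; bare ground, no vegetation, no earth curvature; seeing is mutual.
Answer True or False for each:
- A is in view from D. True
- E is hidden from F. True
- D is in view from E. True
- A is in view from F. False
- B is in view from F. False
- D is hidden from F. True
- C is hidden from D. True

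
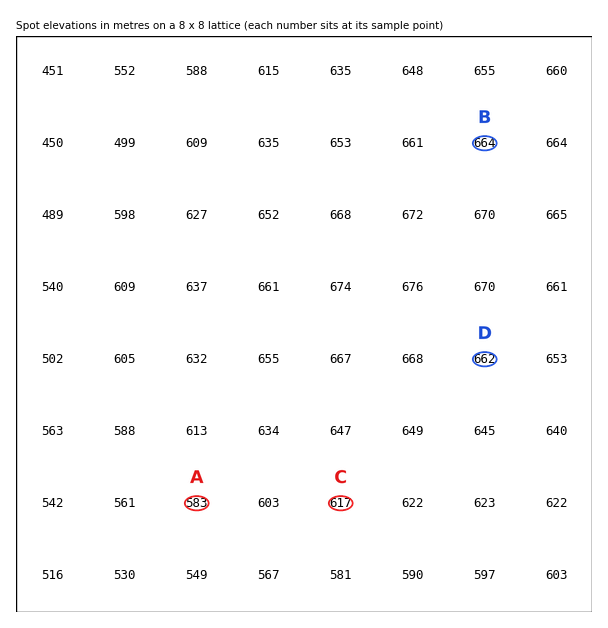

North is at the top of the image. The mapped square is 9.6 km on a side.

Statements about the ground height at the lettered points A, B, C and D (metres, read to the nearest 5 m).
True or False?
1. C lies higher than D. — False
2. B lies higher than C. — True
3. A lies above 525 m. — True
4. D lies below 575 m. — False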